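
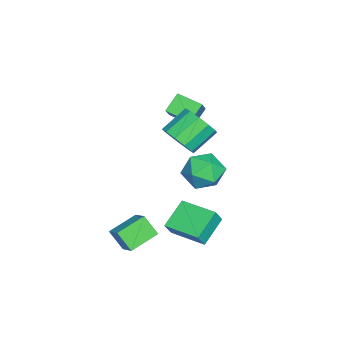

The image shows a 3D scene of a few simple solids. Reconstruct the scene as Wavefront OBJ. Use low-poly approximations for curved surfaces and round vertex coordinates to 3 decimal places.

v 1.824 2.174 0.756
v 2.937 1.794 0.528
v 1.183 0.346 0.672
v 2.296 -0.034 0.444
v 2.023 0.405 1.525
v 2.419 1.535 1.577
v 1.701 0.605 -0.377
v 2.097 1.735 -0.325
v 2.861 0.824 -0.173
v 3.06 0.701 1.003
v 1.06 1.439 0.197
v 1.259 1.316 1.373
v 2.375 -0.489 -4.165
v 0.956 0.109 -3.233
v 3.212 1.391 -4.099
v 1.794 1.99 -3.166
v 2.846 -0.73 -3.294
v 1.428 -0.131 -2.361
v 3.684 1.151 -3.227
v 2.265 1.749 -2.295
v 1.159 -0.406 1.954
v 1.909 -0.384 2.717
v 0.891 0.587 3.689
v 0.141 0.566 2.926
v 2.013 0.129 2.313
v 0.995 1.101 3.285
v 1.791 0.438 1.772
v 0.773 1.41 2.744
v 1.328 0.425 1.301
v 0.31 1.396 2.273
v 0.8 0.094 1.079
v -0.218 1.066 2.051
v 0.409 -0.427 1.191
v -0.609 0.544 2.163
v 0.305 -0.941 1.595
v -0.713 0.031 2.567
v 0.527 -1.25 2.136
v -0.491 -0.278 3.108
v 0.99 -1.236 2.607
v -0.028 -0.265 3.579
v 1.518 -0.906 2.829
v 0.5 0.066 3.801
v 2.83 -2.196 -2.71
v 3.645 -1.571 -2.052
v 3.081 -1.44 -3.738
v 3.896 -0.815 -3.08
v 4.044 -3.265 -3.2
v 4.859 -2.64 -2.542
v 4.295 -2.509 -4.228
v 5.11 -1.884 -3.57
v -2.464 -1.613 1.186
v -3.277 -1.162 2.007
v -2.142 -0.273 0.769
v -2.954 0.178 1.59
v -1.166 -1.538 2.43
v -1.978 -1.087 3.251
v -0.843 -0.198 2.013
v -1.656 0.253 2.834
f 1 12 6
f 1 6 2
f 1 2 8
f 1 8 11
f 1 11 12
f 2 6 10
f 6 12 5
f 12 11 3
f 11 8 7
f 8 2 9
f 4 10 5
f 4 5 3
f 4 3 7
f 4 7 9
f 4 9 10
f 5 10 6
f 3 5 12
f 7 3 11
f 9 7 8
f 10 9 2
f 14 16 13
f 17 14 13
f 13 16 15
f 15 17 13
f 14 20 16
f 18 14 17
f 18 20 14
f 16 20 15
f 19 17 15
f 15 20 19
f 19 18 17
f 20 18 19
f 22 21 25
f 22 25 23
f 23 25 26
f 23 26 24
f 25 21 27
f 25 27 26
f 26 27 28
f 26 28 24
f 27 21 29
f 27 29 28
f 28 29 30
f 28 30 24
f 29 21 31
f 29 31 30
f 30 31 32
f 30 32 24
f 31 21 33
f 31 33 32
f 32 33 34
f 32 34 24
f 33 21 35
f 33 35 34
f 34 35 36
f 34 36 24
f 35 21 37
f 35 37 36
f 36 37 38
f 36 38 24
f 37 21 39
f 37 39 38
f 38 39 40
f 38 40 24
f 39 21 41
f 39 41 40
f 40 41 42
f 40 42 24
f 41 21 22
f 41 22 42
f 42 22 23
f 42 23 24
f 44 46 43
f 47 44 43
f 43 46 45
f 45 47 43
f 44 50 46
f 48 44 47
f 48 50 44
f 46 50 45
f 49 47 45
f 45 50 49
f 49 48 47
f 50 48 49
f 52 54 51
f 55 52 51
f 51 54 53
f 53 55 51
f 52 58 54
f 56 52 55
f 56 58 52
f 54 58 53
f 57 55 53
f 53 58 57
f 57 56 55
f 58 56 57



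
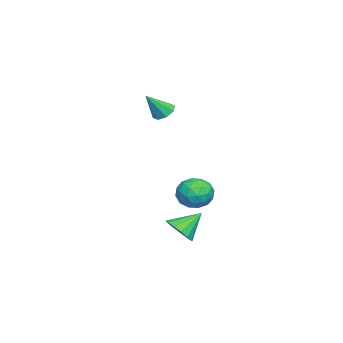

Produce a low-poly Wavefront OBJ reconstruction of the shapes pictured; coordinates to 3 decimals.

v 1.5 2.81 -3.89
v 2.147 3.374 -3.946
v 0.8 3.71 -2.93
v 1.862 3.494 -4.266
v 1.48 3.43 -4.485
v 1.103 3.201 -4.545
v 0.833 2.867 -4.43
v 0.741 2.518 -4.169
v 0.852 2.247 -3.834
v 1.137 2.127 -3.514
v 1.52 2.19 -3.294
v 1.896 2.419 -3.235
v 2.167 2.753 -3.35
v 2.259 3.103 -3.611
v -0.486 3.946 -2.486
v 0.278 3.863 -1.899
v -0.778 2.417 -2.321
v -0.014 2.334 -1.734
v -0.798 2.822 -1.443
v -0.617 3.766 -1.545
v 0.117 2.514 -2.675
v 0.298 3.458 -2.777
v 0.651 2.978 -2.015
v 0.085 3.168 -1.254
v -0.585 3.112 -2.966
v -1.151 3.302 -2.205
v -0.078 4.039 -2.207
v -0.422 2.241 -2.013
v -0.882 2.528 -1.842
v -0.433 2.479 -1.497
v -0.604 3.982 -1.999
v -0.155 3.933 -1.654
v -0.788 3.321 -1.386
v -0.345 2.347 -2.566
v 0.104 2.298 -2.221
v -0.067 3.801 -2.723
v 0.382 3.752 -2.378
v 0.288 2.959 -2.834
v 0.59 3.47 -1.93
v 0.418 2.571 -1.833
v 0.495 2.677 -2.387
v 0.601 3.232 -2.446
v 0.258 3.581 -1.482
v 0.086 2.683 -1.386
v -0.375 2.969 -1.215
v -0.269 3.525 -1.275
v 0.476 3.061 -1.551
v -0.586 3.597 -2.834
v -0.758 2.699 -2.738
v -0.231 2.755 -2.945
v -0.125 3.311 -3.005
v -0.918 3.709 -2.387
v -1.09 2.81 -2.29
v -1.101 3.048 -1.774
v -0.995 3.603 -1.833
v -0.976 3.219 -2.669
v -2.919 0.976 2.084
v -2.417 0.823 1.701
v -2.241 0.264 3.256
v -2.355 1.26 1.93
v -2.623 1.531 2.25
v -3.065 1.477 2.473
v -3.421 1.13 2.468
v -3.483 0.693 2.238
v -3.215 0.422 1.918
v -2.773 0.476 1.695
f 2 1 4
f 2 4 3
f 4 1 5
f 4 5 3
f 5 1 6
f 5 6 3
f 6 1 7
f 6 7 3
f 7 1 8
f 7 8 3
f 8 1 9
f 8 9 3
f 9 1 10
f 9 10 3
f 10 1 11
f 10 11 3
f 11 1 12
f 11 12 3
f 12 1 13
f 12 13 3
f 13 1 14
f 13 14 3
f 14 1 2
f 14 2 3
f 15 52 31
f 52 26 55
f 31 55 20
f 52 55 31
f 15 31 27
f 31 20 32
f 27 32 16
f 31 32 27
f 15 27 36
f 27 16 37
f 36 37 22
f 27 37 36
f 15 36 48
f 36 22 51
f 48 51 25
f 36 51 48
f 15 48 52
f 48 25 56
f 52 56 26
f 48 56 52
f 16 32 43
f 32 20 46
f 43 46 24
f 32 46 43
f 20 55 33
f 55 26 54
f 33 54 19
f 55 54 33
f 26 56 53
f 56 25 49
f 53 49 17
f 56 49 53
f 25 51 50
f 51 22 38
f 50 38 21
f 51 38 50
f 22 37 42
f 37 16 39
f 42 39 23
f 37 39 42
f 18 44 30
f 44 24 45
f 30 45 19
f 44 45 30
f 18 30 28
f 30 19 29
f 28 29 17
f 30 29 28
f 18 28 35
f 28 17 34
f 35 34 21
f 28 34 35
f 18 35 40
f 35 21 41
f 40 41 23
f 35 41 40
f 18 40 44
f 40 23 47
f 44 47 24
f 40 47 44
f 19 45 33
f 45 24 46
f 33 46 20
f 45 46 33
f 17 29 53
f 29 19 54
f 53 54 26
f 29 54 53
f 21 34 50
f 34 17 49
f 50 49 25
f 34 49 50
f 23 41 42
f 41 21 38
f 42 38 22
f 41 38 42
f 24 47 43
f 47 23 39
f 43 39 16
f 47 39 43
f 58 57 60
f 58 60 59
f 60 57 61
f 60 61 59
f 61 57 62
f 61 62 59
f 62 57 63
f 62 63 59
f 63 57 64
f 63 64 59
f 64 57 65
f 64 65 59
f 65 57 66
f 65 66 59
f 66 57 58
f 66 58 59



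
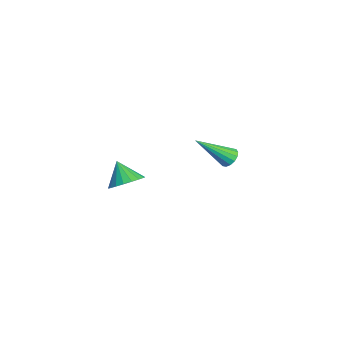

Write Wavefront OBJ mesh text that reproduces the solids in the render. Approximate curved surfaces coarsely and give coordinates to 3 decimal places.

v 2.859 -2.163 -0.378
v 3.35 -2.637 -0.148
v 2.241 -2.417 0.418
v 3.435 -2.367 0.004
v 3.405 -2.057 0.079
v 3.267 -1.768 0.064
v 3.049 -1.557 -0.038
v 2.793 -1.467 -0.208
v 2.55 -1.514 -0.412
v 2.368 -1.69 -0.609
v 2.284 -1.959 -0.76
v 2.314 -2.269 -0.836
v 2.451 -2.558 -0.821
v 2.67 -2.769 -0.718
v 2.926 -2.86 -0.548
v 3.169 -2.812 -0.345
v -2.504 2.911 -3.53
v -2.171 3.162 -3.253
v -2.476 1.489 -2.27
v -2.402 3.237 -3.164
v -2.661 3.224 -3.172
v -2.877 3.128 -3.277
v -2.994 2.973 -3.449
v -2.979 2.802 -3.642
v -2.837 2.66 -3.806
v -2.606 2.586 -3.895
v -2.347 2.598 -3.887
v -2.131 2.695 -3.782
v -2.015 2.849 -3.611
v -2.029 3.02 -3.417
f 2 1 4
f 2 4 3
f 4 1 5
f 4 5 3
f 5 1 6
f 5 6 3
f 6 1 7
f 6 7 3
f 7 1 8
f 7 8 3
f 8 1 9
f 8 9 3
f 9 1 10
f 9 10 3
f 10 1 11
f 10 11 3
f 11 1 12
f 11 12 3
f 12 1 13
f 12 13 3
f 13 1 14
f 13 14 3
f 14 1 15
f 14 15 3
f 15 1 16
f 15 16 3
f 16 1 2
f 16 2 3
f 18 17 20
f 18 20 19
f 20 17 21
f 20 21 19
f 21 17 22
f 21 22 19
f 22 17 23
f 22 23 19
f 23 17 24
f 23 24 19
f 24 17 25
f 24 25 19
f 25 17 26
f 25 26 19
f 26 17 27
f 26 27 19
f 27 17 28
f 27 28 19
f 28 17 29
f 28 29 19
f 29 17 30
f 29 30 19
f 30 17 18
f 30 18 19



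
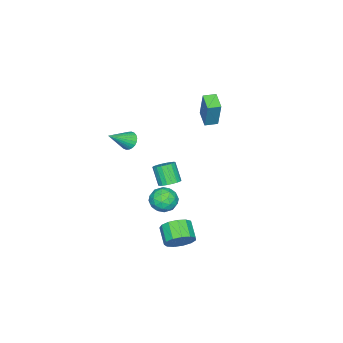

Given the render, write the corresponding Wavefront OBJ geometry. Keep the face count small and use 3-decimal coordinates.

v -0.352 0.095 -1.063
v 0.05 0.502 -0.695
v -0.347 -0.128 0.432
v -0.748 -0.535 0.063
v -0.212 0.654 -0.702
v -0.608 0.024 0.425
v -0.501 0.695 -0.78
v -0.898 0.065 0.346
v -0.761 0.617 -0.915
v -1.157 -0.012 0.211
v -0.94 0.436 -1.079
v -1.336 -0.193 0.047
v -1.002 0.188 -1.24
v -1.398 -0.442 -0.114
v -0.935 -0.079 -1.366
v -1.332 -0.709 -0.24
v -0.753 -0.312 -1.432
v -1.15 -0.942 -0.305
v -0.492 -0.464 -1.425
v -0.888 -1.094 -0.298
v -0.202 -0.505 -1.346
v -0.599 -1.135 -0.22
v 0.057 -0.428 -1.211
v -0.339 -1.057 -0.085
v 0.236 -0.247 -1.047
v -0.16 -0.876 0.079
v 0.298 0.002 -0.886
v -0.098 -0.628 0.24
v 0.232 0.269 -0.76
v -0.165 -0.361 0.366
v 1.689 1.955 -4.083
v 2.042 2.269 -3.27
v 1.263 1.518 -2.643
v 0.911 1.205 -3.457
v 1.637 2.588 -3.391
v 0.858 1.838 -2.764
v 1.248 2.707 -3.731
v 0.47 1.956 -3.104
v 1 2.587 -4.183
v 0.222 1.836 -3.556
v 0.97 2.266 -4.603
v 0.192 1.515 -3.976
v 1.169 1.847 -4.859
v 0.391 1.096 -4.232
v 1.533 1.462 -4.868
v 0.755 0.711 -4.241
v 1.946 1.234 -4.628
v 1.168 0.483 -4.001
v 2.278 1.235 -4.216
v 1.5 0.484 -3.589
v 2.423 1.464 -3.761
v 1.645 0.714 -3.134
v 2.335 1.85 -3.408
v 1.556 1.099 -2.781
v -4.414 0.646 2.845
v -3.976 1.079 4.758
v -3.641 1.395 2.499
v -3.204 1.828 4.413
v -3.856 0.072 2.847
v -3.419 0.505 4.761
v -3.084 0.821 2.502
v -2.646 1.254 4.415
v 0.907 -1.848 2.736
v 1.249 -2.004 2.218
v 2.133 -2.432 3.724
v 1.327 -1.77 2.26
v 1.341 -1.548 2.374
v 1.289 -1.372 2.543
v 1.178 -1.269 2.741
v 1.026 -1.253 2.939
v 0.856 -1.328 3.106
v 0.694 -1.482 3.216
v 0.564 -1.692 3.254
v 0.486 -1.926 3.212
v 0.472 -2.147 3.098
v 0.525 -2.324 2.929
v 0.635 -2.427 2.731
v 0.787 -2.443 2.533
v 0.957 -2.368 2.366
v 1.119 -2.214 2.256
v -1.856 -0.653 -3.361
v -1.295 -0.282 -4.011
v -0.645 -1.098 -2.569
v -0.084 -0.727 -3.219
v -0.599 -0.169 -2.672
v -1.347 0.106 -3.161
v -0.593 -1.486 -3.419
v -1.341 -1.211 -3.908
v -0.514 -0.797 -4.047
v -0.517 0.017 -3.585
v -1.423 -1.397 -2.995
v -1.426 -0.583 -2.533
v -1.682 -0.429 -3.756
v -0.258 -0.951 -2.824
v -0.561 -0.623 -2.503
v -0.231 -0.405 -2.885
v -1.713 -0.201 -3.256
v -1.383 0.017 -3.638
v -0.973 0.084 -2.851
v -0.557 -1.397 -2.942
v -0.227 -1.179 -3.324
v -1.709 -0.975 -3.695
v -1.379 -0.757 -4.077
v -0.967 -1.464 -3.729
v -0.893 -0.513 -4.159
v -0.181 -0.774 -3.693
v -0.48 -1.221 -3.81
v -0.92 -1.059 -4.098
v -0.895 -0.035 -3.887
v -0.183 -0.296 -3.422
v -0.486 0.032 -3.1
v -0.926 0.193 -3.388
v -0.436 -0.337 -3.908
v -1.757 -1.084 -3.158
v -1.045 -1.345 -2.693
v -1.014 -1.573 -3.192
v -1.454 -1.412 -3.48
v -1.759 -0.606 -2.887
v -1.047 -0.867 -2.421
v -1.02 -0.321 -2.482
v -1.46 -0.159 -2.77
v -1.504 -1.043 -2.672
f 2 1 5
f 2 5 3
f 3 5 6
f 3 6 4
f 5 1 7
f 5 7 6
f 6 7 8
f 6 8 4
f 7 1 9
f 7 9 8
f 8 9 10
f 8 10 4
f 9 1 11
f 9 11 10
f 10 11 12
f 10 12 4
f 11 1 13
f 11 13 12
f 12 13 14
f 12 14 4
f 13 1 15
f 13 15 14
f 14 15 16
f 14 16 4
f 15 1 17
f 15 17 16
f 16 17 18
f 16 18 4
f 17 1 19
f 17 19 18
f 18 19 20
f 18 20 4
f 19 1 21
f 19 21 20
f 20 21 22
f 20 22 4
f 21 1 23
f 21 23 22
f 22 23 24
f 22 24 4
f 23 1 25
f 23 25 24
f 24 25 26
f 24 26 4
f 25 1 27
f 25 27 26
f 26 27 28
f 26 28 4
f 27 1 29
f 27 29 28
f 28 29 30
f 28 30 4
f 29 1 2
f 29 2 30
f 30 2 3
f 30 3 4
f 32 31 35
f 32 35 33
f 33 35 36
f 33 36 34
f 35 31 37
f 35 37 36
f 36 37 38
f 36 38 34
f 37 31 39
f 37 39 38
f 38 39 40
f 38 40 34
f 39 31 41
f 39 41 40
f 40 41 42
f 40 42 34
f 41 31 43
f 41 43 42
f 42 43 44
f 42 44 34
f 43 31 45
f 43 45 44
f 44 45 46
f 44 46 34
f 45 31 47
f 45 47 46
f 46 47 48
f 46 48 34
f 47 31 49
f 47 49 48
f 48 49 50
f 48 50 34
f 49 31 51
f 49 51 50
f 50 51 52
f 50 52 34
f 51 31 53
f 51 53 52
f 52 53 54
f 52 54 34
f 53 31 32
f 53 32 54
f 54 32 33
f 54 33 34
f 56 58 55
f 59 56 55
f 55 58 57
f 57 59 55
f 56 62 58
f 60 56 59
f 60 62 56
f 58 62 57
f 61 59 57
f 57 62 61
f 61 60 59
f 62 60 61
f 64 63 66
f 64 66 65
f 66 63 67
f 66 67 65
f 67 63 68
f 67 68 65
f 68 63 69
f 68 69 65
f 69 63 70
f 69 70 65
f 70 63 71
f 70 71 65
f 71 63 72
f 71 72 65
f 72 63 73
f 72 73 65
f 73 63 74
f 73 74 65
f 74 63 75
f 74 75 65
f 75 63 76
f 75 76 65
f 76 63 77
f 76 77 65
f 77 63 78
f 77 78 65
f 78 63 79
f 78 79 65
f 79 63 80
f 79 80 65
f 80 63 64
f 80 64 65
f 81 118 97
f 118 92 121
f 97 121 86
f 118 121 97
f 81 97 93
f 97 86 98
f 93 98 82
f 97 98 93
f 81 93 102
f 93 82 103
f 102 103 88
f 93 103 102
f 81 102 114
f 102 88 117
f 114 117 91
f 102 117 114
f 81 114 118
f 114 91 122
f 118 122 92
f 114 122 118
f 82 98 109
f 98 86 112
f 109 112 90
f 98 112 109
f 86 121 99
f 121 92 120
f 99 120 85
f 121 120 99
f 92 122 119
f 122 91 115
f 119 115 83
f 122 115 119
f 91 117 116
f 117 88 104
f 116 104 87
f 117 104 116
f 88 103 108
f 103 82 105
f 108 105 89
f 103 105 108
f 84 110 96
f 110 90 111
f 96 111 85
f 110 111 96
f 84 96 94
f 96 85 95
f 94 95 83
f 96 95 94
f 84 94 101
f 94 83 100
f 101 100 87
f 94 100 101
f 84 101 106
f 101 87 107
f 106 107 89
f 101 107 106
f 84 106 110
f 106 89 113
f 110 113 90
f 106 113 110
f 85 111 99
f 111 90 112
f 99 112 86
f 111 112 99
f 83 95 119
f 95 85 120
f 119 120 92
f 95 120 119
f 87 100 116
f 100 83 115
f 116 115 91
f 100 115 116
f 89 107 108
f 107 87 104
f 108 104 88
f 107 104 108
f 90 113 109
f 113 89 105
f 109 105 82
f 113 105 109



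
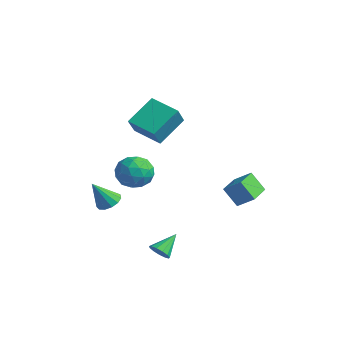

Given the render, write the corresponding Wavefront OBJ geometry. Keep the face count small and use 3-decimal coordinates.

v 3.889 -3.908 -2.808
v 4.14 -4.257 -2.281
v 3.691 -2.672 -1.892
v 4.438 -4.086 -2.449
v 4.562 -3.857 -2.731
v 4.472 -3.645 -3.037
v 4.197 -3.516 -3.27
v 3.824 -3.511 -3.356
v 3.471 -3.633 -3.269
v 3.251 -3.841 -3.035
v 3.233 -4.071 -2.728
v 3.424 -4.249 -2.447
v 3.761 -4.318 -2.281
v 1.784 1.845 -0.559
v 2.646 2.392 0.18
v 0.893 3.269 -0.574
v 1.755 3.816 0.165
v 2.505 2.284 -1.725
v 3.367 2.831 -0.986
v 1.614 3.708 -1.74
v 2.476 4.255 -1.001
v -3.275 -0.675 2.789
v -3.446 1.063 4.112
v -1.523 -0.111 2.277
v -1.695 1.626 3.6
v -2.665 -1.506 3.96
v -2.837 0.231 5.283
v -0.914 -0.943 3.448
v -1.085 0.795 4.771
v -3.478 0.66 -0.488
v -2.59 -0.151 -0.23
v -4.61 -0.809 -1.21
v -3.722 -1.62 -0.952
v -4.342 -1.076 -0.039
v -3.642 -0.168 0.407
v -3.558 -0.792 -1.847
v -2.858 0.116 -1.401
v -2.639 -1.048 -1.07
v -3.124 -1.224 0.047
v -4.076 0.264 -1.487
v -4.561 0.088 -0.37
v -2.934 0.384 -0.296
v -4.266 -1.344 -1.144
v -4.63 -1.024 -0.608
v -4.108 -1.501 -0.456
v -3.553 0.374 0.079
v -3.031 -0.103 0.23
v -4.061 -0.647 0.342
v -4.169 -0.857 -1.67
v -3.647 -1.334 -1.519
v -3.092 0.541 -0.984
v -2.57 0.064 -0.832
v -3.139 -0.313 -1.782
v -2.441 -0.621 -0.638
v -3.107 -1.484 -1.062
v -3.011 -0.997 -1.588
v -2.599 -0.464 -1.326
v -2.726 -0.724 0.019
v -3.392 -1.588 -0.406
v -3.756 -1.268 0.131
v -3.345 -0.734 0.393
v -2.755 -1.251 -0.475
v -3.808 0.628 -1.034
v -4.474 -0.236 -1.459
v -3.855 -0.226 -1.833
v -3.444 0.308 -1.571
v -4.093 0.524 -0.378
v -4.759 -0.339 -0.802
v -4.601 -0.496 -0.114
v -4.189 0.037 0.148
v -4.445 0.291 -0.965
v -2.654 -2.854 -2.019
v -1.873 -2.751 -1.832
v -2.906 -3.806 -0.441
v -2.096 -2.395 -1.654
v -2.497 -2.185 -1.591
v -2.947 -2.188 -1.664
v -3.305 -2.402 -1.85
v -3.456 -2.76 -2.09
v -3.352 -3.148 -2.307
v -3.027 -3.443 -2.433
v -2.584 -3.551 -2.427
v -2.163 -3.438 -2.292
v -1.898 -3.139 -2.07
f 2 1 4
f 2 4 3
f 4 1 5
f 4 5 3
f 5 1 6
f 5 6 3
f 6 1 7
f 6 7 3
f 7 1 8
f 7 8 3
f 8 1 9
f 8 9 3
f 9 1 10
f 9 10 3
f 10 1 11
f 10 11 3
f 11 1 12
f 11 12 3
f 12 1 13
f 12 13 3
f 13 1 2
f 13 2 3
f 15 17 14
f 18 15 14
f 14 17 16
f 16 18 14
f 15 21 17
f 19 15 18
f 19 21 15
f 17 21 16
f 20 18 16
f 16 21 20
f 20 19 18
f 21 19 20
f 23 25 22
f 26 23 22
f 22 25 24
f 24 26 22
f 23 29 25
f 27 23 26
f 27 29 23
f 25 29 24
f 28 26 24
f 24 29 28
f 28 27 26
f 29 27 28
f 30 67 46
f 67 41 70
f 46 70 35
f 67 70 46
f 30 46 42
f 46 35 47
f 42 47 31
f 46 47 42
f 30 42 51
f 42 31 52
f 51 52 37
f 42 52 51
f 30 51 63
f 51 37 66
f 63 66 40
f 51 66 63
f 30 63 67
f 63 40 71
f 67 71 41
f 63 71 67
f 31 47 58
f 47 35 61
f 58 61 39
f 47 61 58
f 35 70 48
f 70 41 69
f 48 69 34
f 70 69 48
f 41 71 68
f 71 40 64
f 68 64 32
f 71 64 68
f 40 66 65
f 66 37 53
f 65 53 36
f 66 53 65
f 37 52 57
f 52 31 54
f 57 54 38
f 52 54 57
f 33 59 45
f 59 39 60
f 45 60 34
f 59 60 45
f 33 45 43
f 45 34 44
f 43 44 32
f 45 44 43
f 33 43 50
f 43 32 49
f 50 49 36
f 43 49 50
f 33 50 55
f 50 36 56
f 55 56 38
f 50 56 55
f 33 55 59
f 55 38 62
f 59 62 39
f 55 62 59
f 34 60 48
f 60 39 61
f 48 61 35
f 60 61 48
f 32 44 68
f 44 34 69
f 68 69 41
f 44 69 68
f 36 49 65
f 49 32 64
f 65 64 40
f 49 64 65
f 38 56 57
f 56 36 53
f 57 53 37
f 56 53 57
f 39 62 58
f 62 38 54
f 58 54 31
f 62 54 58
f 73 72 75
f 73 75 74
f 75 72 76
f 75 76 74
f 76 72 77
f 76 77 74
f 77 72 78
f 77 78 74
f 78 72 79
f 78 79 74
f 79 72 80
f 79 80 74
f 80 72 81
f 80 81 74
f 81 72 82
f 81 82 74
f 82 72 83
f 82 83 74
f 83 72 84
f 83 84 74
f 84 72 73
f 84 73 74



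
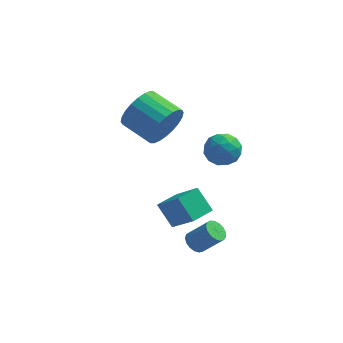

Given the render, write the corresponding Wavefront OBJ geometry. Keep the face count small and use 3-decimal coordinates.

v 0.549 -0.33 -2.29
v 1.54 -1.056 -1.114
v 1.211 0.574 -2.289
v 2.201 -0.152 -1.113
v 1.259 -0.848 -3.207
v 2.249 -1.574 -2.031
v 1.92 0.056 -3.206
v 2.911 -0.67 -2.03
v 0.46 2.615 0.404
v 0.932 2.881 1.338
v -0.408 3.672 1.79
v -0.88 3.405 0.856
v 1.042 3.207 1.095
v -0.298 3.998 1.546
v 1.064 3.443 0.746
v -0.276 4.233 1.198
v 0.993 3.552 0.345
v -0.347 4.343 0.797
v 0.842 3.519 -0.047
v -0.498 4.309 0.405
v 0.632 3.348 -0.37
v -0.708 4.139 0.082
v 0.396 3.066 -0.575
v -0.944 3.856 -0.123
v 0.17 2.715 -0.631
v -1.17 3.505 -0.18
v -0.012 2.348 -0.53
v -1.352 3.139 -0.078
v -0.122 2.022 -0.286
v -1.462 2.813 0.165
v -0.144 1.787 0.062
v -1.484 2.577 0.514
v -0.073 1.677 0.463
v -1.413 2.468 0.915
v 0.078 1.711 0.855
v -1.262 2.501 1.307
v 0.288 1.881 1.178
v -1.052 2.672 1.63
v 0.524 2.164 1.383
v -0.816 2.954 1.835
v 0.75 2.515 1.44
v -0.59 3.305 1.891
v 2.389 -2.019 -3.002
v 2.744 -1.751 -3.309
v 3.606 -1.813 -2.364
v 3.251 -2.081 -2.058
v 2.618 -1.564 -3.182
v 3.48 -1.626 -2.237
v 2.44 -1.482 -3.014
v 3.302 -1.543 -2.069
v 2.25 -1.522 -2.843
v 3.112 -1.584 -1.899
v 2.092 -1.677 -2.709
v 2.954 -1.738 -1.764
v 2.002 -1.91 -2.642
v 2.864 -1.971 -1.698
v 2.001 -2.168 -2.658
v 2.862 -2.229 -1.713
v 2.089 -2.392 -2.752
v 2.95 -2.453 -1.808
v 2.245 -2.53 -2.904
v 3.107 -2.592 -1.959
v 2.435 -2.552 -3.078
v 3.296 -2.613 -2.134
v 2.614 -2.452 -3.235
v 3.475 -2.513 -2.291
v 2.742 -2.252 -3.339
v 3.603 -2.314 -2.394
v 2.789 -1.999 -3.365
v 3.65 -2.061 -2.421
v 2.805 2.419 0.021
v 3.506 2.115 0.422
v 2.474 1.125 -0.382
v 3.175 0.821 0.019
v 2.516 1.133 0.48
v 2.721 1.933 0.728
v 3.259 1.307 -0.688
v 3.464 2.107 -0.44
v 3.786 1.428 -0.017
v 3.327 1.321 0.705
v 2.653 1.919 -0.665
v 2.194 1.812 0.057
v 3.184 2.381 0.257
v 2.796 0.859 -0.217
v 2.409 1.043 0.054
v 2.82 0.864 0.289
v 2.723 2.274 0.437
v 3.135 2.095 0.672
v 2.553 1.518 0.707
v 2.845 1.145 -0.632
v 3.257 0.966 -0.397
v 3.16 2.376 -0.249
v 3.571 2.197 -0.014
v 3.427 1.722 -0.667
v 3.761 1.798 0.234
v 3.567 1.038 -0.002
v 3.616 1.323 -0.418
v 3.736 1.793 -0.272
v 3.491 1.735 0.659
v 3.297 0.975 0.422
v 2.91 1.158 0.693
v 3.03 1.628 0.839
v 3.656 1.331 0.401
v 2.683 2.265 -0.382
v 2.489 1.505 -0.619
v 2.95 1.612 -0.799
v 3.07 2.082 -0.653
v 2.413 2.202 0.042
v 2.219 1.442 -0.194
v 2.244 1.447 0.312
v 2.364 1.917 0.458
v 2.324 1.909 -0.361
f 2 4 1
f 5 2 1
f 1 4 3
f 3 5 1
f 2 8 4
f 6 2 5
f 6 8 2
f 4 8 3
f 7 5 3
f 3 8 7
f 7 6 5
f 8 6 7
f 10 9 13
f 10 13 11
f 11 13 14
f 11 14 12
f 13 9 15
f 13 15 14
f 14 15 16
f 14 16 12
f 15 9 17
f 15 17 16
f 16 17 18
f 16 18 12
f 17 9 19
f 17 19 18
f 18 19 20
f 18 20 12
f 19 9 21
f 19 21 20
f 20 21 22
f 20 22 12
f 21 9 23
f 21 23 22
f 22 23 24
f 22 24 12
f 23 9 25
f 23 25 24
f 24 25 26
f 24 26 12
f 25 9 27
f 25 27 26
f 26 27 28
f 26 28 12
f 27 9 29
f 27 29 28
f 28 29 30
f 28 30 12
f 29 9 31
f 29 31 30
f 30 31 32
f 30 32 12
f 31 9 33
f 31 33 32
f 32 33 34
f 32 34 12
f 33 9 35
f 33 35 34
f 34 35 36
f 34 36 12
f 35 9 37
f 35 37 36
f 36 37 38
f 36 38 12
f 37 9 39
f 37 39 38
f 38 39 40
f 38 40 12
f 39 9 41
f 39 41 40
f 40 41 42
f 40 42 12
f 41 9 10
f 41 10 42
f 42 10 11
f 42 11 12
f 44 43 47
f 44 47 45
f 45 47 48
f 45 48 46
f 47 43 49
f 47 49 48
f 48 49 50
f 48 50 46
f 49 43 51
f 49 51 50
f 50 51 52
f 50 52 46
f 51 43 53
f 51 53 52
f 52 53 54
f 52 54 46
f 53 43 55
f 53 55 54
f 54 55 56
f 54 56 46
f 55 43 57
f 55 57 56
f 56 57 58
f 56 58 46
f 57 43 59
f 57 59 58
f 58 59 60
f 58 60 46
f 59 43 61
f 59 61 60
f 60 61 62
f 60 62 46
f 61 43 63
f 61 63 62
f 62 63 64
f 62 64 46
f 63 43 65
f 63 65 64
f 64 65 66
f 64 66 46
f 65 43 67
f 65 67 66
f 66 67 68
f 66 68 46
f 67 43 69
f 67 69 68
f 68 69 70
f 68 70 46
f 69 43 44
f 69 44 70
f 70 44 45
f 70 45 46
f 71 108 87
f 108 82 111
f 87 111 76
f 108 111 87
f 71 87 83
f 87 76 88
f 83 88 72
f 87 88 83
f 71 83 92
f 83 72 93
f 92 93 78
f 83 93 92
f 71 92 104
f 92 78 107
f 104 107 81
f 92 107 104
f 71 104 108
f 104 81 112
f 108 112 82
f 104 112 108
f 72 88 99
f 88 76 102
f 99 102 80
f 88 102 99
f 76 111 89
f 111 82 110
f 89 110 75
f 111 110 89
f 82 112 109
f 112 81 105
f 109 105 73
f 112 105 109
f 81 107 106
f 107 78 94
f 106 94 77
f 107 94 106
f 78 93 98
f 93 72 95
f 98 95 79
f 93 95 98
f 74 100 86
f 100 80 101
f 86 101 75
f 100 101 86
f 74 86 84
f 86 75 85
f 84 85 73
f 86 85 84
f 74 84 91
f 84 73 90
f 91 90 77
f 84 90 91
f 74 91 96
f 91 77 97
f 96 97 79
f 91 97 96
f 74 96 100
f 96 79 103
f 100 103 80
f 96 103 100
f 75 101 89
f 101 80 102
f 89 102 76
f 101 102 89
f 73 85 109
f 85 75 110
f 109 110 82
f 85 110 109
f 77 90 106
f 90 73 105
f 106 105 81
f 90 105 106
f 79 97 98
f 97 77 94
f 98 94 78
f 97 94 98
f 80 103 99
f 103 79 95
f 99 95 72
f 103 95 99



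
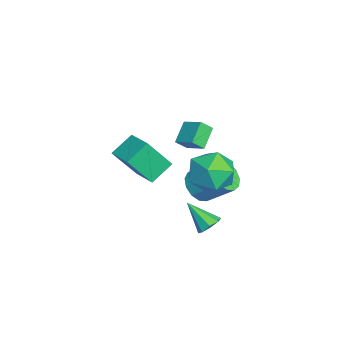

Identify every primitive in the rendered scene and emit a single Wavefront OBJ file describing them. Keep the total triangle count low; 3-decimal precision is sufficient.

v -2 -2.631 -0.842
v -2.68 -1.744 -0.12
v -2.236 -1.547 -2.397
v -2.916 -0.661 -1.675
v -0.784 -1.939 -0.545
v -1.464 -1.053 0.177
v -1.02 -0.856 -2.1
v -1.7 0.031 -1.378
v 1.917 1.566 -2.727
v 2.448 1.59 -2.406
v 1.323 0.614 -1.673
v 2.141 1.927 -2.275
v 1.703 2.053 -2.408
v 1.391 1.894 -2.728
v 1.387 1.543 -3.047
v 1.694 1.206 -3.179
v 2.131 1.08 -3.046
v 2.444 1.239 -2.726
v -4.888 1.161 -1.222
v -4.691 0.613 -0.674
v -4.152 1.904 -0.744
v -3.954 1.356 -0.196
v -3.986 0.744 -1.964
v -3.788 0.196 -1.416
v -3.249 1.487 -1.486
v -3.052 0.939 -0.938
v 1.645 2.561 0.575
v 2.164 1.82 -0.212
v 0.036 1.48 0.532
v 0.555 0.739 -0.255
v 0.945 0.778 0.878
v 1.939 1.447 0.904
v 0.261 1.853 -0.584
v 1.255 2.522 -0.558
v 1.308 1.383 -0.928
v 1.731 0.719 -0.025
v 0.469 2.581 0.345
v 0.892 1.917 1.248
v -1.88 1.204 -3.022
v -1.067 1.209 -3.385
v -0.588 2.4 -2.302
v -1.4 2.396 -1.938
v -1.337 1.547 -3.638
v -0.858 2.738 -2.555
v -1.779 1.777 -3.696
v -1.3 2.968 -2.612
v -2.253 1.825 -3.539
v -1.774 3.016 -2.455
v -2.608 1.676 -3.218
v -2.129 2.867 -2.134
v -2.732 1.377 -2.835
v -2.253 2.568 -1.751
v -2.586 1.024 -2.511
v -2.106 2.215 -1.427
v -2.215 0.727 -2.349
v -1.735 1.919 -1.266
v -1.737 0.583 -2.401
v -1.258 1.774 -1.318
v -1.305 0.635 -2.65
v -0.826 1.826 -1.567
v -1.055 0.869 -3.017
v -0.576 2.06 -1.933
f 2 4 1
f 5 2 1
f 1 4 3
f 3 5 1
f 2 8 4
f 6 2 5
f 6 8 2
f 4 8 3
f 7 5 3
f 3 8 7
f 7 6 5
f 8 6 7
f 10 9 12
f 10 12 11
f 12 9 13
f 12 13 11
f 13 9 14
f 13 14 11
f 14 9 15
f 14 15 11
f 15 9 16
f 15 16 11
f 16 9 17
f 16 17 11
f 17 9 18
f 17 18 11
f 18 9 10
f 18 10 11
f 20 22 19
f 23 20 19
f 19 22 21
f 21 23 19
f 20 26 22
f 24 20 23
f 24 26 20
f 22 26 21
f 25 23 21
f 21 26 25
f 25 24 23
f 26 24 25
f 27 38 32
f 27 32 28
f 27 28 34
f 27 34 37
f 27 37 38
f 28 32 36
f 32 38 31
f 38 37 29
f 37 34 33
f 34 28 35
f 30 36 31
f 30 31 29
f 30 29 33
f 30 33 35
f 30 35 36
f 31 36 32
f 29 31 38
f 33 29 37
f 35 33 34
f 36 35 28
f 40 39 43
f 40 43 41
f 41 43 44
f 41 44 42
f 43 39 45
f 43 45 44
f 44 45 46
f 44 46 42
f 45 39 47
f 45 47 46
f 46 47 48
f 46 48 42
f 47 39 49
f 47 49 48
f 48 49 50
f 48 50 42
f 49 39 51
f 49 51 50
f 50 51 52
f 50 52 42
f 51 39 53
f 51 53 52
f 52 53 54
f 52 54 42
f 53 39 55
f 53 55 54
f 54 55 56
f 54 56 42
f 55 39 57
f 55 57 56
f 56 57 58
f 56 58 42
f 57 39 59
f 57 59 58
f 58 59 60
f 58 60 42
f 59 39 61
f 59 61 60
f 60 61 62
f 60 62 42
f 61 39 40
f 61 40 62
f 62 40 41
f 62 41 42



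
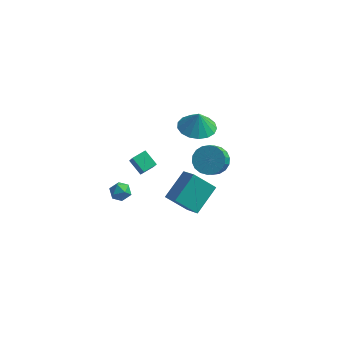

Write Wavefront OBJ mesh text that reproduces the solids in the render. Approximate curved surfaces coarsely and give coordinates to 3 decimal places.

v 1.246 -1.917 -3.152
v 1.932 -0.364 -2.151
v 0.42 -0.956 -4.078
v 1.105 0.597 -3.077
v 2.495 -1.817 -4.163
v 3.18 -0.264 -3.162
v 1.668 -0.856 -5.089
v 2.354 0.697 -4.088
v -1.397 0.564 -4.004
v -1.117 0.229 -3.334
v -2.192 1.085 -3.412
v -1.912 0.75 -2.741
v -0.828 1.29 -3.879
v -0.548 0.955 -3.208
v -1.623 1.811 -3.286
v -1.343 1.476 -2.616
v 3.652 -3.255 2.662
v 4.411 -3.64 2.37
v 4.327 -4.41 3.165
v 3.568 -4.025 3.458
v 4.543 -3.375 2.64
v 4.46 -4.145 3.435
v 4.499 -3.087 2.914
v 4.416 -3.857 3.71
v 4.287 -2.832 3.139
v 4.204 -3.602 3.934
v 3.949 -2.661 3.269
v 3.866 -3.43 4.064
v 3.553 -2.607 3.279
v 3.469 -3.377 4.074
v 3.175 -2.682 3.167
v 3.092 -3.452 3.962
v 2.893 -2.87 2.955
v 2.809 -3.64 3.75
v 2.76 -3.135 2.685
v 2.677 -3.905 3.48
v 2.804 -3.423 2.41
v 2.721 -4.193 3.206
v 3.016 -3.678 2.186
v 2.933 -4.448 2.981
v 3.354 -3.85 2.056
v 3.271 -4.619 2.851
v 3.751 -3.903 2.046
v 3.667 -4.673 2.841
v 4.128 -3.828 2.158
v 4.045 -4.598 2.953
v -1.171 -2.966 -1.532
v -0.802 -3.507 -1.434
v -2.038 -3.493 -1.186
v -1.669 -4.034 -1.088
v -1.585 -3.502 -0.702
v -1.05 -3.176 -0.916
v -1.79 -3.824 -1.704
v -1.255 -3.498 -1.918
v -1.185 -4.037 -1.54
v -1.058 -3.839 -0.921
v -1.782 -3.161 -1.699
v -1.655 -2.963 -1.08
v 2.022 -0.133 2.102
v 3.066 -0.44 2.028
v 2.118 -0.087 3.258
v 3.087 0.081 2.006
v 2.864 0.553 2.006
v 2.448 0.868 2.028
v 1.935 0.953 2.067
v 1.442 0.79 2.114
v 1.082 0.415 2.158
v 0.937 -0.085 2.19
v 1.041 -0.596 2.202
v 1.369 -1.001 2.191
v 1.848 -1.207 2.159
v 2.366 -1.167 2.115
v 2.805 -0.89 2.068
f 2 4 1
f 5 2 1
f 1 4 3
f 3 5 1
f 2 8 4
f 6 2 5
f 6 8 2
f 4 8 3
f 7 5 3
f 3 8 7
f 7 6 5
f 8 6 7
f 10 12 9
f 13 10 9
f 9 12 11
f 11 13 9
f 10 16 12
f 14 10 13
f 14 16 10
f 12 16 11
f 15 13 11
f 11 16 15
f 15 14 13
f 16 14 15
f 18 17 21
f 18 21 19
f 19 21 22
f 19 22 20
f 21 17 23
f 21 23 22
f 22 23 24
f 22 24 20
f 23 17 25
f 23 25 24
f 24 25 26
f 24 26 20
f 25 17 27
f 25 27 26
f 26 27 28
f 26 28 20
f 27 17 29
f 27 29 28
f 28 29 30
f 28 30 20
f 29 17 31
f 29 31 30
f 30 31 32
f 30 32 20
f 31 17 33
f 31 33 32
f 32 33 34
f 32 34 20
f 33 17 35
f 33 35 34
f 34 35 36
f 34 36 20
f 35 17 37
f 35 37 36
f 36 37 38
f 36 38 20
f 37 17 39
f 37 39 38
f 38 39 40
f 38 40 20
f 39 17 41
f 39 41 40
f 40 41 42
f 40 42 20
f 41 17 43
f 41 43 42
f 42 43 44
f 42 44 20
f 43 17 45
f 43 45 44
f 44 45 46
f 44 46 20
f 45 17 18
f 45 18 46
f 46 18 19
f 46 19 20
f 47 58 52
f 47 52 48
f 47 48 54
f 47 54 57
f 47 57 58
f 48 52 56
f 52 58 51
f 58 57 49
f 57 54 53
f 54 48 55
f 50 56 51
f 50 51 49
f 50 49 53
f 50 53 55
f 50 55 56
f 51 56 52
f 49 51 58
f 53 49 57
f 55 53 54
f 56 55 48
f 60 59 62
f 60 62 61
f 62 59 63
f 62 63 61
f 63 59 64
f 63 64 61
f 64 59 65
f 64 65 61
f 65 59 66
f 65 66 61
f 66 59 67
f 66 67 61
f 67 59 68
f 67 68 61
f 68 59 69
f 68 69 61
f 69 59 70
f 69 70 61
f 70 59 71
f 70 71 61
f 71 59 72
f 71 72 61
f 72 59 73
f 72 73 61
f 73 59 60
f 73 60 61



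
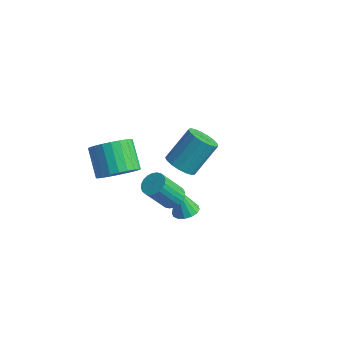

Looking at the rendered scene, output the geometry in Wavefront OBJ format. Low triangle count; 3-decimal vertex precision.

v 2.903 -1.905 0.448
v 3.447 -1.828 0.635
v 2.457 -1.975 1.772
v 3.333 -1.551 0.611
v 3.104 -1.369 0.544
v 2.821 -1.331 0.45
v 2.56 -1.446 0.356
v 2.392 -1.685 0.287
v 2.36 -1.982 0.26
v 2.474 -2.259 0.284
v 2.703 -2.441 0.351
v 2.986 -2.479 0.445
v 3.247 -2.363 0.539
v 3.415 -2.125 0.608
v -0.322 1.354 -1.192
v 0.156 1.751 -1.646
v 0.44 2.923 -0.323
v -0.038 2.526 0.132
v -0.173 1.904 -1.71
v 0.111 3.075 -0.387
v -0.537 1.93 -1.655
v -0.253 3.102 -0.332
v -0.851 1.825 -1.495
v -0.567 2.996 -0.171
v -1.044 1.611 -1.264
v -0.76 2.783 0.059
v -1.072 1.339 -1.017
v -0.788 2.511 0.306
v -0.928 1.07 -0.81
v -0.644 2.242 0.513
v -0.645 0.867 -0.691
v -0.361 2.038 0.633
v -0.288 0.775 -0.686
v -0.004 1.946 0.637
v 0.061 0.815 -0.797
v 0.345 1.987 0.527
v 0.322 0.98 -0.998
v 0.606 2.151 0.325
v 0.436 1.23 -1.244
v 0.72 2.401 0.079
v 0.376 1.508 -1.478
v 0.66 2.68 -0.154
v 2.719 -2.472 1.734
v 3.27 -2.517 1.873
v 2.892 -3.272 3.125
v 2.341 -3.228 2.986
v 3.215 -2.325 1.972
v 2.838 -3.08 3.224
v 3.085 -2.156 2.035
v 2.708 -2.911 3.287
v 2.899 -2.035 2.052
v 2.522 -2.79 3.304
v 2.686 -1.981 2.021
v 2.308 -2.736 3.273
v 2.477 -2.001 1.945
v 2.1 -2.756 3.197
v 2.306 -2.094 1.838
v 1.928 -2.849 3.09
v 2.197 -2.244 1.715
v 1.82 -2.999 2.967
v 2.168 -2.428 1.595
v 1.79 -3.183 2.847
v 2.222 -2.62 1.496
v 1.845 -3.375 2.748
v 2.352 -2.789 1.433
v 1.975 -3.544 2.685
v 2.538 -2.91 1.416
v 2.161 -3.665 2.668
v 2.752 -2.964 1.447
v 2.374 -3.719 2.699
v 2.96 -2.944 1.523
v 2.583 -3.699 2.775
v 3.132 -2.851 1.63
v 2.754 -3.606 2.882
v 3.24 -2.701 1.753
v 2.863 -3.456 3.005
v 0.221 -3.008 1.995
v 0.828 -3.1 2.694
v -0.154 -2.524 3.623
v -0.761 -2.432 2.925
v 0.909 -2.768 2.573
v -0.073 -2.192 3.503
v 0.885 -2.472 2.365
v -0.097 -1.896 3.294
v 0.76 -2.258 2.1
v -0.222 -1.681 3.029
v 0.553 -2.157 1.819
v -0.429 -1.581 2.749
v 0.296 -2.187 1.565
v -0.687 -1.611 2.495
v 0.027 -2.341 1.377
v -0.955 -1.765 2.306
v -0.212 -2.597 1.282
v -1.195 -2.021 2.212
v -0.386 -2.916 1.297
v -1.368 -2.34 2.226
v -0.467 -3.248 1.417
v -1.449 -2.672 2.347
v -0.443 -3.544 1.626
v -1.425 -2.968 2.555
v -0.318 -3.759 1.891
v -1.3 -3.182 2.82
v -0.111 -3.859 2.171
v -1.093 -3.283 3.101
v 0.147 -3.829 2.425
v -0.836 -3.253 3.355
v 0.415 -3.675 2.614
v -0.567 -3.099 3.543
v 0.655 -3.419 2.708
v -0.328 -2.843 3.638
f 2 1 4
f 2 4 3
f 4 1 5
f 4 5 3
f 5 1 6
f 5 6 3
f 6 1 7
f 6 7 3
f 7 1 8
f 7 8 3
f 8 1 9
f 8 9 3
f 9 1 10
f 9 10 3
f 10 1 11
f 10 11 3
f 11 1 12
f 11 12 3
f 12 1 13
f 12 13 3
f 13 1 14
f 13 14 3
f 14 1 2
f 14 2 3
f 16 15 19
f 16 19 17
f 17 19 20
f 17 20 18
f 19 15 21
f 19 21 20
f 20 21 22
f 20 22 18
f 21 15 23
f 21 23 22
f 22 23 24
f 22 24 18
f 23 15 25
f 23 25 24
f 24 25 26
f 24 26 18
f 25 15 27
f 25 27 26
f 26 27 28
f 26 28 18
f 27 15 29
f 27 29 28
f 28 29 30
f 28 30 18
f 29 15 31
f 29 31 30
f 30 31 32
f 30 32 18
f 31 15 33
f 31 33 32
f 32 33 34
f 32 34 18
f 33 15 35
f 33 35 34
f 34 35 36
f 34 36 18
f 35 15 37
f 35 37 36
f 36 37 38
f 36 38 18
f 37 15 39
f 37 39 38
f 38 39 40
f 38 40 18
f 39 15 41
f 39 41 40
f 40 41 42
f 40 42 18
f 41 15 16
f 41 16 42
f 42 16 17
f 42 17 18
f 44 43 47
f 44 47 45
f 45 47 48
f 45 48 46
f 47 43 49
f 47 49 48
f 48 49 50
f 48 50 46
f 49 43 51
f 49 51 50
f 50 51 52
f 50 52 46
f 51 43 53
f 51 53 52
f 52 53 54
f 52 54 46
f 53 43 55
f 53 55 54
f 54 55 56
f 54 56 46
f 55 43 57
f 55 57 56
f 56 57 58
f 56 58 46
f 57 43 59
f 57 59 58
f 58 59 60
f 58 60 46
f 59 43 61
f 59 61 60
f 60 61 62
f 60 62 46
f 61 43 63
f 61 63 62
f 62 63 64
f 62 64 46
f 63 43 65
f 63 65 64
f 64 65 66
f 64 66 46
f 65 43 67
f 65 67 66
f 66 67 68
f 66 68 46
f 67 43 69
f 67 69 68
f 68 69 70
f 68 70 46
f 69 43 71
f 69 71 70
f 70 71 72
f 70 72 46
f 71 43 73
f 71 73 72
f 72 73 74
f 72 74 46
f 73 43 75
f 73 75 74
f 74 75 76
f 74 76 46
f 75 43 44
f 75 44 76
f 76 44 45
f 76 45 46
f 78 77 81
f 78 81 79
f 79 81 82
f 79 82 80
f 81 77 83
f 81 83 82
f 82 83 84
f 82 84 80
f 83 77 85
f 83 85 84
f 84 85 86
f 84 86 80
f 85 77 87
f 85 87 86
f 86 87 88
f 86 88 80
f 87 77 89
f 87 89 88
f 88 89 90
f 88 90 80
f 89 77 91
f 89 91 90
f 90 91 92
f 90 92 80
f 91 77 93
f 91 93 92
f 92 93 94
f 92 94 80
f 93 77 95
f 93 95 94
f 94 95 96
f 94 96 80
f 95 77 97
f 95 97 96
f 96 97 98
f 96 98 80
f 97 77 99
f 97 99 98
f 98 99 100
f 98 100 80
f 99 77 101
f 99 101 100
f 100 101 102
f 100 102 80
f 101 77 103
f 101 103 102
f 102 103 104
f 102 104 80
f 103 77 105
f 103 105 104
f 104 105 106
f 104 106 80
f 105 77 107
f 105 107 106
f 106 107 108
f 106 108 80
f 107 77 109
f 107 109 108
f 108 109 110
f 108 110 80
f 109 77 78
f 109 78 110
f 110 78 79
f 110 79 80



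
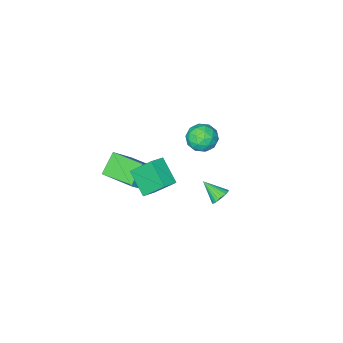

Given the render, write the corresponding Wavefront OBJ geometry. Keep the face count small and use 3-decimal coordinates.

v 2.747 3.44 3.856
v 2.628 2.129 4.8
v 3.565 3.577 4.15
v 3.446 2.265 5.093
v 3.374 2.455 2.567
v 3.255 1.143 3.51
v 4.192 2.591 2.86
v 4.073 1.28 3.804
v -2.978 -0.642 1.067
v -2.052 -0.625 1.307
v -2.728 -1.895 0.193
v -1.802 -1.878 0.433
v -2.462 -2.102 1.088
v -2.617 -1.327 1.629
v -2.163 -1.193 -0.129
v -2.318 -0.418 0.412
v -1.549 -0.965 0.568
v -1.733 -1.527 1.321
v -3.047 -0.993 0.179
v -3.231 -1.555 0.932
v -2.537 -0.524 1.264
v -2.243 -1.996 0.236
v -2.631 -2.128 0.621
v -2.086 -2.118 0.763
v -2.869 -0.937 1.453
v -2.325 -0.926 1.594
v -2.566 -1.794 1.465
v -2.455 -1.594 -0.094
v -1.911 -1.583 0.047
v -2.694 -0.402 0.737
v -2.149 -0.392 0.879
v -2.214 -0.726 0.035
v -1.697 -0.713 0.971
v -1.55 -1.45 0.457
v -1.762 -1.047 0.127
v -1.853 -0.592 0.444
v -1.806 -1.043 1.413
v -1.658 -1.78 0.899
v -2.046 -1.912 1.284
v -2.137 -1.456 1.602
v -1.509 -1.243 0.979
v -3.122 -0.74 0.601
v -2.974 -1.477 0.087
v -2.643 -1.064 -0.102
v -2.734 -0.608 0.216
v -3.23 -1.07 1.043
v -3.083 -1.807 0.529
v -2.927 -1.928 1.056
v -3.018 -1.473 1.373
v -3.271 -1.277 0.521
v 0.595 4.3 2.014
v 0.982 4.143 1.612
v 0.985 3.34 2.766
v 1.109 4.299 1.746
v 1.147 4.455 1.926
v 1.089 4.584 2.121
v 0.946 4.664 2.298
v 0.743 4.682 2.425
v 0.513 4.633 2.482
v 0.298 4.527 2.458
v 0.134 4.381 2.357
v 0.05 4.222 2.197
v 0.06 4.076 2.005
v 0.163 3.969 1.815
v 0.34 3.919 1.659
v 0.561 3.935 1.565
v 0.789 4.014 1.548
v 1.313 -3.722 -2.876
v 0.271 -4.142 -1.867
v 0.794 -1.671 -2.558
v -0.248 -2.091 -1.549
v 2.608 -3.609 -1.491
v 1.566 -4.029 -0.482
v 2.089 -1.558 -1.173
v 1.047 -1.978 -0.164
f 2 4 1
f 5 2 1
f 1 4 3
f 3 5 1
f 2 8 4
f 6 2 5
f 6 8 2
f 4 8 3
f 7 5 3
f 3 8 7
f 7 6 5
f 8 6 7
f 9 46 25
f 46 20 49
f 25 49 14
f 46 49 25
f 9 25 21
f 25 14 26
f 21 26 10
f 25 26 21
f 9 21 30
f 21 10 31
f 30 31 16
f 21 31 30
f 9 30 42
f 30 16 45
f 42 45 19
f 30 45 42
f 9 42 46
f 42 19 50
f 46 50 20
f 42 50 46
f 10 26 37
f 26 14 40
f 37 40 18
f 26 40 37
f 14 49 27
f 49 20 48
f 27 48 13
f 49 48 27
f 20 50 47
f 50 19 43
f 47 43 11
f 50 43 47
f 19 45 44
f 45 16 32
f 44 32 15
f 45 32 44
f 16 31 36
f 31 10 33
f 36 33 17
f 31 33 36
f 12 38 24
f 38 18 39
f 24 39 13
f 38 39 24
f 12 24 22
f 24 13 23
f 22 23 11
f 24 23 22
f 12 22 29
f 22 11 28
f 29 28 15
f 22 28 29
f 12 29 34
f 29 15 35
f 34 35 17
f 29 35 34
f 12 34 38
f 34 17 41
f 38 41 18
f 34 41 38
f 13 39 27
f 39 18 40
f 27 40 14
f 39 40 27
f 11 23 47
f 23 13 48
f 47 48 20
f 23 48 47
f 15 28 44
f 28 11 43
f 44 43 19
f 28 43 44
f 17 35 36
f 35 15 32
f 36 32 16
f 35 32 36
f 18 41 37
f 41 17 33
f 37 33 10
f 41 33 37
f 52 51 54
f 52 54 53
f 54 51 55
f 54 55 53
f 55 51 56
f 55 56 53
f 56 51 57
f 56 57 53
f 57 51 58
f 57 58 53
f 58 51 59
f 58 59 53
f 59 51 60
f 59 60 53
f 60 51 61
f 60 61 53
f 61 51 62
f 61 62 53
f 62 51 63
f 62 63 53
f 63 51 64
f 63 64 53
f 64 51 65
f 64 65 53
f 65 51 66
f 65 66 53
f 66 51 67
f 66 67 53
f 67 51 52
f 67 52 53
f 69 71 68
f 72 69 68
f 68 71 70
f 70 72 68
f 69 75 71
f 73 69 72
f 73 75 69
f 71 75 70
f 74 72 70
f 70 75 74
f 74 73 72
f 75 73 74



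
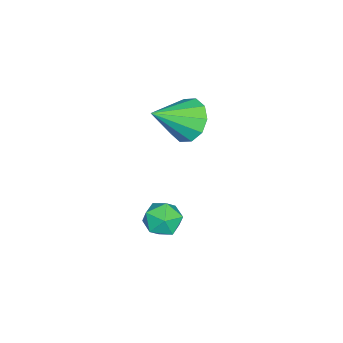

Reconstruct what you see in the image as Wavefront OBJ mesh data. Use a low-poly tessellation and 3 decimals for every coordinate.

v 2.49 -1.34 -0.704
v 3.086 -1.564 -1.301
v 2.034 -2.676 -0.659
v 2.63 -2.9 -1.256
v 2.882 -2.673 -0.452
v 3.163 -1.848 -0.479
v 1.957 -2.392 -1.481
v 2.238 -1.567 -1.508
v 2.757 -2.214 -1.781
v 3.328 -2.387 -1.145
v 1.792 -1.853 -0.815
v 2.363 -2.026 -0.179
v 0.599 -1.732 3.398
v 1.235 -1.853 2.61
v 1.761 -2.808 4.502
v 1.413 -1.338 2.926
v 1.28 -0.972 3.423
v 0.887 -0.897 3.91
v 0.384 -1.141 4.202
v -0.037 -1.61 4.186
v -0.214 -2.126 3.87
v -0.081 -2.491 3.374
v 0.312 -2.566 2.887
v 0.815 -2.322 2.595
f 1 12 6
f 1 6 2
f 1 2 8
f 1 8 11
f 1 11 12
f 2 6 10
f 6 12 5
f 12 11 3
f 11 8 7
f 8 2 9
f 4 10 5
f 4 5 3
f 4 3 7
f 4 7 9
f 4 9 10
f 5 10 6
f 3 5 12
f 7 3 11
f 9 7 8
f 10 9 2
f 14 13 16
f 14 16 15
f 16 13 17
f 16 17 15
f 17 13 18
f 17 18 15
f 18 13 19
f 18 19 15
f 19 13 20
f 19 20 15
f 20 13 21
f 20 21 15
f 21 13 22
f 21 22 15
f 22 13 23
f 22 23 15
f 23 13 24
f 23 24 15
f 24 13 14
f 24 14 15



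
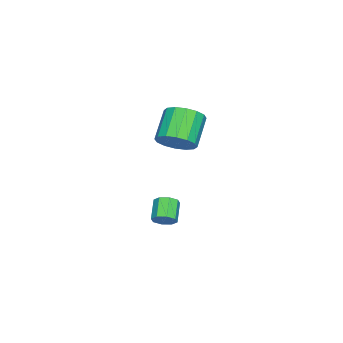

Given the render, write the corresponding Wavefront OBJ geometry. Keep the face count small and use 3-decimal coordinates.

v 1.265 -1.903 1.473
v 1.756 -1.117 2.008
v 0.346 -1.172 3.382
v -0.145 -1.957 2.847
v 1.409 -0.859 1.662
v -0.001 -0.914 3.036
v 1.023 -0.881 1.265
v -0.387 -0.936 2.64
v 0.702 -1.177 0.924
v -0.708 -1.231 2.298
v 0.532 -1.667 0.73
v -0.878 -1.721 2.104
v 0.558 -2.22 0.735
v -0.852 -2.275 2.109
v 0.774 -2.688 0.938
v -0.636 -2.743 2.312
v 1.121 -2.946 1.284
v -0.289 -3.001 2.658
v 1.507 -2.924 1.68
v 0.097 -2.979 3.055
v 1.828 -2.629 2.022
v 0.418 -2.683 3.396
v 1.998 -2.139 2.216
v 0.588 -2.193 3.59
v 1.972 -1.585 2.211
v 0.562 -1.64 3.585
v 1.044 -2.607 -4.17
v 1.399 -2.332 -3.672
v 0.41 -2.578 -2.832
v 0.056 -2.853 -3.33
v 1.105 -1.99 -3.917
v 0.117 -2.236 -3.077
v 0.776 -2.009 -4.31
v -0.212 -2.255 -3.47
v 0.604 -2.379 -4.621
v -0.384 -2.625 -3.781
v 0.69 -2.882 -4.668
v -0.299 -3.128 -3.828
v 0.983 -3.224 -4.423
v -0.005 -3.47 -3.583
v 1.312 -3.205 -4.03
v 0.324 -3.451 -3.19
v 1.484 -2.835 -3.719
v 0.496 -3.081 -2.879
f 2 1 5
f 2 5 3
f 3 5 6
f 3 6 4
f 5 1 7
f 5 7 6
f 6 7 8
f 6 8 4
f 7 1 9
f 7 9 8
f 8 9 10
f 8 10 4
f 9 1 11
f 9 11 10
f 10 11 12
f 10 12 4
f 11 1 13
f 11 13 12
f 12 13 14
f 12 14 4
f 13 1 15
f 13 15 14
f 14 15 16
f 14 16 4
f 15 1 17
f 15 17 16
f 16 17 18
f 16 18 4
f 17 1 19
f 17 19 18
f 18 19 20
f 18 20 4
f 19 1 21
f 19 21 20
f 20 21 22
f 20 22 4
f 21 1 23
f 21 23 22
f 22 23 24
f 22 24 4
f 23 1 25
f 23 25 24
f 24 25 26
f 24 26 4
f 25 1 2
f 25 2 26
f 26 2 3
f 26 3 4
f 28 27 31
f 28 31 29
f 29 31 32
f 29 32 30
f 31 27 33
f 31 33 32
f 32 33 34
f 32 34 30
f 33 27 35
f 33 35 34
f 34 35 36
f 34 36 30
f 35 27 37
f 35 37 36
f 36 37 38
f 36 38 30
f 37 27 39
f 37 39 38
f 38 39 40
f 38 40 30
f 39 27 41
f 39 41 40
f 40 41 42
f 40 42 30
f 41 27 43
f 41 43 42
f 42 43 44
f 42 44 30
f 43 27 28
f 43 28 44
f 44 28 29
f 44 29 30



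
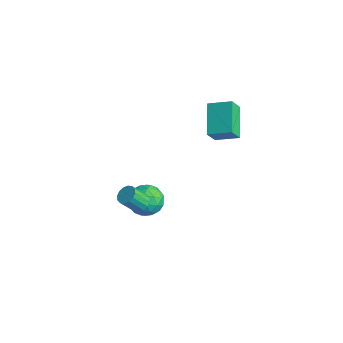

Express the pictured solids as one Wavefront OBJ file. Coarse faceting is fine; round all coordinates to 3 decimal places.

v 1.98 -2.937 0.8
v 2.508 -3.176 0.79
v 2.208 -3.883 1.789
v 1.68 -3.643 1.8
v 2.536 -2.936 0.968
v 2.235 -3.643 1.967
v 2.414 -2.696 1.101
v 2.113 -3.403 2.1
v 2.176 -2.521 1.154
v 1.875 -3.227 2.153
v 1.886 -2.457 1.112
v 1.585 -3.163 2.111
v 1.621 -2.521 0.986
v 1.32 -3.228 1.985
v 1.452 -2.697 0.811
v 1.152 -3.404 1.81
v 1.425 -2.937 0.633
v 1.124 -3.644 1.632
v 1.547 -3.177 0.5
v 1.246 -3.884 1.499
v 1.785 -3.353 0.447
v 1.484 -4.059 1.446
v 2.075 -3.417 0.489
v 1.774 -4.123 1.488
v 2.34 -3.352 0.615
v 2.039 -4.059 1.614
v -0.542 -0.813 -1.493
v 0.359 -0.295 -1.56
v 0.301 -2.265 -1.36
v 1.202 -1.747 -1.427
v 0.604 -1.644 -0.581
v 0.083 -0.747 -0.663
v 0.577 -1.813 -2.257
v 0.056 -0.916 -2.339
v 1.051 -0.914 -2.032
v 1.067 -0.81 -0.996
v -0.407 -1.75 -1.924
v -0.391 -1.646 -0.888
v -0.166 -0.427 -1.538
v 0.826 -2.133 -1.382
v 0.474 -2.073 -0.885
v 1.004 -1.769 -0.924
v -0.328 -0.692 -1.011
v 0.202 -0.388 -1.05
v 0.346 -1.181 -0.475
v 0.458 -2.172 -1.87
v 0.988 -1.868 -1.909
v -0.344 -0.791 -1.996
v 0.186 -0.487 -2.035
v 0.314 -1.379 -2.445
v 0.771 -0.486 -1.855
v 1.266 -1.34 -1.777
v 0.899 -1.378 -2.264
v 0.592 -0.851 -2.313
v 0.78 -0.425 -1.246
v 1.276 -1.278 -1.168
v 0.924 -1.218 -0.671
v 0.618 -0.69 -0.719
v 1.187 -0.788 -1.523
v -0.616 -1.282 -1.752
v -0.12 -2.135 -1.674
v 0.042 -1.87 -2.201
v -0.264 -1.342 -2.249
v -0.606 -1.22 -1.143
v -0.111 -2.074 -1.065
v 0.068 -1.709 -0.607
v -0.239 -1.182 -0.656
v -0.527 -1.772 -1.397
v -0.048 3.834 2.972
v 0.058 3.173 3.956
v 0.98 4.658 3.415
v 1.086 3.997 4.399
v 1.294 2.663 2.041
v 1.4 2.002 3.025
v 2.322 3.487 2.484
v 2.428 2.826 3.468
f 2 1 5
f 2 5 3
f 3 5 6
f 3 6 4
f 5 1 7
f 5 7 6
f 6 7 8
f 6 8 4
f 7 1 9
f 7 9 8
f 8 9 10
f 8 10 4
f 9 1 11
f 9 11 10
f 10 11 12
f 10 12 4
f 11 1 13
f 11 13 12
f 12 13 14
f 12 14 4
f 13 1 15
f 13 15 14
f 14 15 16
f 14 16 4
f 15 1 17
f 15 17 16
f 16 17 18
f 16 18 4
f 17 1 19
f 17 19 18
f 18 19 20
f 18 20 4
f 19 1 21
f 19 21 20
f 20 21 22
f 20 22 4
f 21 1 23
f 21 23 22
f 22 23 24
f 22 24 4
f 23 1 25
f 23 25 24
f 24 25 26
f 24 26 4
f 25 1 2
f 25 2 26
f 26 2 3
f 26 3 4
f 27 64 43
f 64 38 67
f 43 67 32
f 64 67 43
f 27 43 39
f 43 32 44
f 39 44 28
f 43 44 39
f 27 39 48
f 39 28 49
f 48 49 34
f 39 49 48
f 27 48 60
f 48 34 63
f 60 63 37
f 48 63 60
f 27 60 64
f 60 37 68
f 64 68 38
f 60 68 64
f 28 44 55
f 44 32 58
f 55 58 36
f 44 58 55
f 32 67 45
f 67 38 66
f 45 66 31
f 67 66 45
f 38 68 65
f 68 37 61
f 65 61 29
f 68 61 65
f 37 63 62
f 63 34 50
f 62 50 33
f 63 50 62
f 34 49 54
f 49 28 51
f 54 51 35
f 49 51 54
f 30 56 42
f 56 36 57
f 42 57 31
f 56 57 42
f 30 42 40
f 42 31 41
f 40 41 29
f 42 41 40
f 30 40 47
f 40 29 46
f 47 46 33
f 40 46 47
f 30 47 52
f 47 33 53
f 52 53 35
f 47 53 52
f 30 52 56
f 52 35 59
f 56 59 36
f 52 59 56
f 31 57 45
f 57 36 58
f 45 58 32
f 57 58 45
f 29 41 65
f 41 31 66
f 65 66 38
f 41 66 65
f 33 46 62
f 46 29 61
f 62 61 37
f 46 61 62
f 35 53 54
f 53 33 50
f 54 50 34
f 53 50 54
f 36 59 55
f 59 35 51
f 55 51 28
f 59 51 55
f 70 72 69
f 73 70 69
f 69 72 71
f 71 73 69
f 70 76 72
f 74 70 73
f 74 76 70
f 72 76 71
f 75 73 71
f 71 76 75
f 75 74 73
f 76 74 75



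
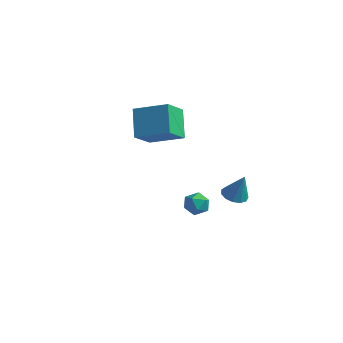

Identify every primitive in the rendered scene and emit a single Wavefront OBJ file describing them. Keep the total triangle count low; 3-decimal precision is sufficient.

v 2.829 -1.218 1.717
v 3.49 -1.11 1.78
v 3.01 -2.29 1.66
v 3.671 -2.182 1.723
v 3.26 -2.068 2.244
v 3.148 -1.405 2.279
v 3.352 -1.995 1.161
v 3.24 -1.332 1.196
v 3.813 -1.59 1.437
v 3.757 -1.635 2.106
v 2.743 -1.765 1.334
v 2.687 -1.81 2.003
v 1.611 3.443 -0.817
v 2.117 3.862 -1.028
v 2.129 3.517 0.577
v 1.819 4.091 -0.929
v 1.455 4.115 -0.795
v 1.14 3.925 -0.668
v 0.975 3.583 -0.588
v 1.011 3.196 -0.581
v 1.238 2.887 -0.649
v 1.583 2.755 -0.771
v 1.937 2.842 -0.907
v 2.187 3.119 -1.015
v 2.254 3.5 -1.06
v -3.1 1.702 2.264
v -3.915 2.604 3.563
v -3.219 3.018 1.275
v -4.035 3.92 2.575
v -1.425 2.32 2.885
v -2.241 3.222 4.185
v -1.545 3.636 1.897
v -2.36 4.538 3.196
f 1 12 6
f 1 6 2
f 1 2 8
f 1 8 11
f 1 11 12
f 2 6 10
f 6 12 5
f 12 11 3
f 11 8 7
f 8 2 9
f 4 10 5
f 4 5 3
f 4 3 7
f 4 7 9
f 4 9 10
f 5 10 6
f 3 5 12
f 7 3 11
f 9 7 8
f 10 9 2
f 14 13 16
f 14 16 15
f 16 13 17
f 16 17 15
f 17 13 18
f 17 18 15
f 18 13 19
f 18 19 15
f 19 13 20
f 19 20 15
f 20 13 21
f 20 21 15
f 21 13 22
f 21 22 15
f 22 13 23
f 22 23 15
f 23 13 24
f 23 24 15
f 24 13 25
f 24 25 15
f 25 13 14
f 25 14 15
f 27 29 26
f 30 27 26
f 26 29 28
f 28 30 26
f 27 33 29
f 31 27 30
f 31 33 27
f 29 33 28
f 32 30 28
f 28 33 32
f 32 31 30
f 33 31 32



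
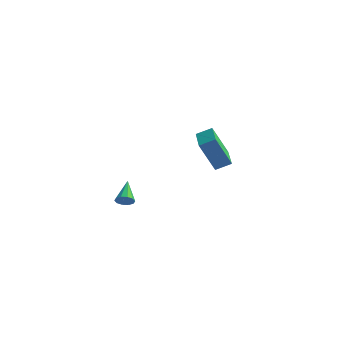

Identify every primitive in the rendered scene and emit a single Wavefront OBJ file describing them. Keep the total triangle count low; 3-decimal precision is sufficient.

v -3.837 3.877 -0.559
v -4.458 3.287 1.204
v -3.237 4.499 -0.14
v -3.858 3.909 1.623
v -2.302 2.371 -0.523
v -2.923 1.781 1.24
v -1.702 2.993 -0.104
v -2.323 2.403 1.659
v -2.996 -3.733 -0.924
v -2.554 -3.622 -0.674
v -3.724 -2.747 -0.076
v -2.578 -3.423 -0.925
v -2.762 -3.343 -1.176
v -3.036 -3.412 -1.331
v -3.294 -3.603 -1.33
v -3.438 -3.844 -1.174
v -3.414 -4.042 -0.923
v -3.23 -4.123 -0.672
v -2.957 -4.054 -0.517
v -2.699 -3.863 -0.518
f 2 4 1
f 5 2 1
f 1 4 3
f 3 5 1
f 2 8 4
f 6 2 5
f 6 8 2
f 4 8 3
f 7 5 3
f 3 8 7
f 7 6 5
f 8 6 7
f 10 9 12
f 10 12 11
f 12 9 13
f 12 13 11
f 13 9 14
f 13 14 11
f 14 9 15
f 14 15 11
f 15 9 16
f 15 16 11
f 16 9 17
f 16 17 11
f 17 9 18
f 17 18 11
f 18 9 19
f 18 19 11
f 19 9 20
f 19 20 11
f 20 9 10
f 20 10 11



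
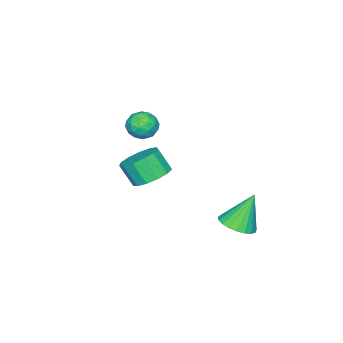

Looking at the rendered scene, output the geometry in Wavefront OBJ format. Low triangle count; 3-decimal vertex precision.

v -2.491 -3.174 -2.377
v -1.698 -3.74 -2.797
v -1.637 -4.511 -1.642
v -2.429 -3.946 -1.223
v -1.444 -3.284 -2.506
v -1.383 -4.056 -1.351
v -1.522 -2.794 -2.175
v -1.461 -3.565 -1.02
v -1.908 -2.424 -1.907
v -1.847 -3.195 -0.752
v -2.478 -2.293 -1.789
v -2.417 -3.064 -0.634
v -3.053 -2.441 -1.858
v -2.992 -3.212 -0.703
v -3.449 -2.822 -2.092
v -3.388 -3.594 -0.937
v -3.54 -3.315 -2.416
v -3.479 -4.087 -1.261
v -3.299 -3.764 -2.728
v -3.238 -4.535 -1.573
v -2.801 -4.025 -2.929
v -2.74 -4.796 -1.774
v -2.204 -4.016 -2.955
v -2.143 -4.787 -1.8
v -2.586 1.651 -3.788
v -1.728 1.41 -3.381
v -3.334 2.089 -1.952
v -1.678 1.808 -3.456
v -1.785 2.178 -3.587
v -2.03 2.458 -3.754
v -2.372 2.598 -3.926
v -2.751 2.574 -4.075
v -3.101 2.391 -4.174
v -3.362 2.08 -4.206
v -3.49 1.695 -4.166
v -3.461 1.302 -4.061
v -3.28 0.97 -3.908
v -2.98 0.756 -3.735
v -2.612 0.696 -3.571
v -2.239 0.802 -3.444
v -1.927 1.054 -3.377
v 0.003 -1.582 3.261
v 0.468 -2.051 2.757
v -1.108 -2.169 2.783
v -0.643 -2.638 2.279
v -0.62 -2.762 3.1
v 0.067 -2.4 3.395
v -0.707 -1.82 2.145
v -0.02 -1.458 2.44
v 0.029 -2.198 2.067
v 0.082 -2.78 2.657
v -0.722 -1.44 2.883
v -0.669 -2.022 3.473
v 0.333 -1.765 3.051
v -0.973 -2.455 2.489
v -0.959 -2.528 2.972
v -0.686 -2.803 2.675
v 0.097 -1.97 3.426
v 0.37 -2.246 3.129
v -0.269 -2.664 3.331
v -1.01 -1.974 2.411
v -0.737 -2.25 2.114
v 0.046 -1.417 2.865
v 0.319 -1.692 2.568
v -0.371 -1.556 2.209
v 0.348 -2.127 2.349
v -0.305 -2.472 2.068
v -0.342 -1.991 1.989
v 0.061 -1.778 2.163
v 0.38 -2.469 2.695
v -0.273 -2.814 2.415
v -0.26 -2.887 2.897
v 0.144 -2.674 3.071
v 0.122 -2.556 2.29
v -0.367 -1.406 3.125
v -1.02 -1.751 2.845
v -0.784 -1.546 2.469
v -0.38 -1.333 2.643
v -0.335 -1.748 3.472
v -0.988 -2.093 3.191
v -0.701 -2.442 3.377
v -0.298 -2.229 3.551
v -0.762 -1.664 3.25
f 2 1 5
f 2 5 3
f 3 5 6
f 3 6 4
f 5 1 7
f 5 7 6
f 6 7 8
f 6 8 4
f 7 1 9
f 7 9 8
f 8 9 10
f 8 10 4
f 9 1 11
f 9 11 10
f 10 11 12
f 10 12 4
f 11 1 13
f 11 13 12
f 12 13 14
f 12 14 4
f 13 1 15
f 13 15 14
f 14 15 16
f 14 16 4
f 15 1 17
f 15 17 16
f 16 17 18
f 16 18 4
f 17 1 19
f 17 19 18
f 18 19 20
f 18 20 4
f 19 1 21
f 19 21 20
f 20 21 22
f 20 22 4
f 21 1 23
f 21 23 22
f 22 23 24
f 22 24 4
f 23 1 2
f 23 2 24
f 24 2 3
f 24 3 4
f 26 25 28
f 26 28 27
f 28 25 29
f 28 29 27
f 29 25 30
f 29 30 27
f 30 25 31
f 30 31 27
f 31 25 32
f 31 32 27
f 32 25 33
f 32 33 27
f 33 25 34
f 33 34 27
f 34 25 35
f 34 35 27
f 35 25 36
f 35 36 27
f 36 25 37
f 36 37 27
f 37 25 38
f 37 38 27
f 38 25 39
f 38 39 27
f 39 25 40
f 39 40 27
f 40 25 41
f 40 41 27
f 41 25 26
f 41 26 27
f 42 79 58
f 79 53 82
f 58 82 47
f 79 82 58
f 42 58 54
f 58 47 59
f 54 59 43
f 58 59 54
f 42 54 63
f 54 43 64
f 63 64 49
f 54 64 63
f 42 63 75
f 63 49 78
f 75 78 52
f 63 78 75
f 42 75 79
f 75 52 83
f 79 83 53
f 75 83 79
f 43 59 70
f 59 47 73
f 70 73 51
f 59 73 70
f 47 82 60
f 82 53 81
f 60 81 46
f 82 81 60
f 53 83 80
f 83 52 76
f 80 76 44
f 83 76 80
f 52 78 77
f 78 49 65
f 77 65 48
f 78 65 77
f 49 64 69
f 64 43 66
f 69 66 50
f 64 66 69
f 45 71 57
f 71 51 72
f 57 72 46
f 71 72 57
f 45 57 55
f 57 46 56
f 55 56 44
f 57 56 55
f 45 55 62
f 55 44 61
f 62 61 48
f 55 61 62
f 45 62 67
f 62 48 68
f 67 68 50
f 62 68 67
f 45 67 71
f 67 50 74
f 71 74 51
f 67 74 71
f 46 72 60
f 72 51 73
f 60 73 47
f 72 73 60
f 44 56 80
f 56 46 81
f 80 81 53
f 56 81 80
f 48 61 77
f 61 44 76
f 77 76 52
f 61 76 77
f 50 68 69
f 68 48 65
f 69 65 49
f 68 65 69
f 51 74 70
f 74 50 66
f 70 66 43
f 74 66 70



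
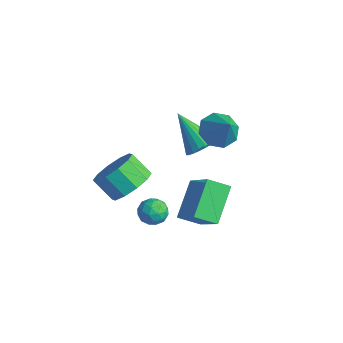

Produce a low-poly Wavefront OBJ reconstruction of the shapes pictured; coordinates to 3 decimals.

v 0.557 1.283 -1.539
v 2.056 1.032 -0.148
v 1.096 2.041 -1.982
v 2.595 1.79 -0.592
v 1.365 0.07 -2.628
v 2.864 -0.181 -1.238
v 1.904 0.828 -3.072
v 3.403 0.577 -1.681
v -0.781 -0.632 -1.904
v -0.173 -0.285 -1.162
v -0.972 -0.661 -0.333
v -1.579 -1.008 -1.076
v -0.564 0.181 -1.328
v -1.363 -0.195 -0.499
v -1.038 0.336 -1.713
v -1.836 -0.039 -0.885
v -1.413 0.122 -2.172
v -2.212 -0.254 -1.344
v -1.547 -0.381 -2.529
v -2.345 -0.756 -1.7
v -1.388 -0.979 -2.647
v -2.187 -1.355 -1.818
v -0.997 -1.445 -2.481
v -1.796 -1.821 -1.652
v -0.524 -1.601 -2.095
v -1.322 -1.976 -1.267
v -0.148 -1.386 -1.636
v -0.947 -1.762 -0.808
v -0.015 -0.884 -1.28
v -0.813 -1.259 -0.451
v 2.724 -1.463 0.307
v 3.052 -1.572 -0.233
v 2.468 -2.468 0.353
v 2.796 -2.577 -0.187
v 3.108 -2.427 0.353
v 3.266 -1.806 0.325
v 2.254 -2.234 -0.205
v 2.412 -1.613 -0.233
v 2.762 -2.048 -0.549
v 3.29 -2.167 -0.204
v 2.23 -1.873 0.324
v 2.758 -1.992 0.669
v 2.911 -1.43 0.033
v 2.609 -2.61 0.087
v 2.792 -2.522 0.405
v 2.985 -2.586 0.087
v 3.036 -1.567 0.361
v 3.229 -1.631 0.043
v 3.262 -2.133 0.388
v 2.291 -2.409 0.077
v 2.484 -2.473 -0.241
v 2.535 -1.454 0.033
v 2.728 -1.518 -0.285
v 2.258 -1.907 -0.268
v 2.933 -1.773 -0.47
v 2.782 -2.364 -0.443
v 2.464 -2.163 -0.454
v 2.557 -1.798 -0.47
v 3.243 -1.843 -0.268
v 3.092 -2.434 -0.241
v 3.276 -2.346 0.077
v 3.369 -1.981 0.06
v 3.072 -2.123 -0.454
v 2.428 -1.606 0.361
v 2.277 -2.197 0.388
v 2.151 -2.059 0.06
v 2.244 -1.694 0.043
v 2.738 -1.676 0.563
v 2.587 -2.267 0.59
v 2.963 -2.242 0.59
v 3.056 -1.877 0.574
v 2.448 -1.917 0.574
v -1.315 3.242 -1.734
v -0.72 3.038 -1.224
v -2.625 2.898 -0.346
v -0.749 3.369 -1.169
v -0.876 3.678 -1.211
v -1.078 3.912 -1.345
v -1.322 4.03 -1.545
v -1.564 4.012 -1.778
v -1.763 3.861 -2.004
v -1.885 3.602 -2.183
v -1.908 3.282 -2.284
v -1.829 2.955 -2.29
v -1.66 2.677 -2.201
v -1.432 2.497 -2.03
v -1.184 2.446 -1.808
v -0.958 2.533 -1.574
v -0.794 2.742 -1.367
v 0.584 2.638 1.019
v 1.172 3.089 0.583
v 1.536 2.482 2.141
v 0.791 3.471 0.959
v 0.288 3.365 1.371
v -0.041 2.833 1.576
v -0.004 2.187 1.455
v 0.377 1.805 1.078
v 0.88 1.911 0.667
v 1.209 2.443 0.461
f 2 4 1
f 5 2 1
f 1 4 3
f 3 5 1
f 2 8 4
f 6 2 5
f 6 8 2
f 4 8 3
f 7 5 3
f 3 8 7
f 7 6 5
f 8 6 7
f 10 9 13
f 10 13 11
f 11 13 14
f 11 14 12
f 13 9 15
f 13 15 14
f 14 15 16
f 14 16 12
f 15 9 17
f 15 17 16
f 16 17 18
f 16 18 12
f 17 9 19
f 17 19 18
f 18 19 20
f 18 20 12
f 19 9 21
f 19 21 20
f 20 21 22
f 20 22 12
f 21 9 23
f 21 23 22
f 22 23 24
f 22 24 12
f 23 9 25
f 23 25 24
f 24 25 26
f 24 26 12
f 25 9 27
f 25 27 26
f 26 27 28
f 26 28 12
f 27 9 29
f 27 29 28
f 28 29 30
f 28 30 12
f 29 9 10
f 29 10 30
f 30 10 11
f 30 11 12
f 31 68 47
f 68 42 71
f 47 71 36
f 68 71 47
f 31 47 43
f 47 36 48
f 43 48 32
f 47 48 43
f 31 43 52
f 43 32 53
f 52 53 38
f 43 53 52
f 31 52 64
f 52 38 67
f 64 67 41
f 52 67 64
f 31 64 68
f 64 41 72
f 68 72 42
f 64 72 68
f 32 48 59
f 48 36 62
f 59 62 40
f 48 62 59
f 36 71 49
f 71 42 70
f 49 70 35
f 71 70 49
f 42 72 69
f 72 41 65
f 69 65 33
f 72 65 69
f 41 67 66
f 67 38 54
f 66 54 37
f 67 54 66
f 38 53 58
f 53 32 55
f 58 55 39
f 53 55 58
f 34 60 46
f 60 40 61
f 46 61 35
f 60 61 46
f 34 46 44
f 46 35 45
f 44 45 33
f 46 45 44
f 34 44 51
f 44 33 50
f 51 50 37
f 44 50 51
f 34 51 56
f 51 37 57
f 56 57 39
f 51 57 56
f 34 56 60
f 56 39 63
f 60 63 40
f 56 63 60
f 35 61 49
f 61 40 62
f 49 62 36
f 61 62 49
f 33 45 69
f 45 35 70
f 69 70 42
f 45 70 69
f 37 50 66
f 50 33 65
f 66 65 41
f 50 65 66
f 39 57 58
f 57 37 54
f 58 54 38
f 57 54 58
f 40 63 59
f 63 39 55
f 59 55 32
f 63 55 59
f 74 73 76
f 74 76 75
f 76 73 77
f 76 77 75
f 77 73 78
f 77 78 75
f 78 73 79
f 78 79 75
f 79 73 80
f 79 80 75
f 80 73 81
f 80 81 75
f 81 73 82
f 81 82 75
f 82 73 83
f 82 83 75
f 83 73 84
f 83 84 75
f 84 73 85
f 84 85 75
f 85 73 86
f 85 86 75
f 86 73 87
f 86 87 75
f 87 73 88
f 87 88 75
f 88 73 89
f 88 89 75
f 89 73 74
f 89 74 75
f 91 90 93
f 91 93 92
f 93 90 94
f 93 94 92
f 94 90 95
f 94 95 92
f 95 90 96
f 95 96 92
f 96 90 97
f 96 97 92
f 97 90 98
f 97 98 92
f 98 90 99
f 98 99 92
f 99 90 91
f 99 91 92



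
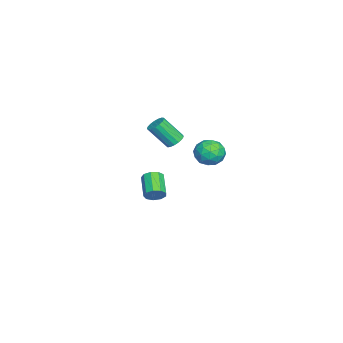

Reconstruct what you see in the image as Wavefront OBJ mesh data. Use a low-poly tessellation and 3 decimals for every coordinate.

v 4.287 0.833 -0.639
v 4.574 0.786 -0.16
v 3.46 0.479 0.477
v 3.173 0.527 -0.001
v 4.45 1.146 -0.204
v 3.336 0.839 0.434
v 4.25 1.36 -0.451
v 3.136 1.053 0.187
v 4.067 1.327 -0.786
v 2.953 1.02 -0.148
v 3.987 1.063 -1.052
v 2.873 0.757 -0.415
v 4.048 0.692 -1.125
v 2.934 0.385 -0.487
v 4.22 0.387 -0.97
v 3.106 0.08 -0.333
v 4.424 0.291 -0.661
v 3.31 -0.016 -0.023
v 4.564 0.448 -0.341
v 3.449 0.142 0.297
v -2.986 3.299 -1.545
v -2.2 2.947 -1.308
v -3.56 1.973 -1.612
v -2.774 1.621 -1.375
v -3.247 2.097 -0.784
v -2.892 2.916 -0.743
v -2.868 2.004 -2.177
v -2.513 2.823 -2.136
v -2.127 2.146 -1.698
v -2.361 2.204 -0.838
v -3.399 2.716 -2.082
v -3.633 2.774 -1.222
v -2.543 3.239 -1.421
v -3.217 1.681 -1.499
v -3.495 1.961 -1.152
v -3.033 1.754 -1.013
v -2.95 3.221 -1.089
v -2.487 3.014 -0.949
v -3.103 2.515 -0.642
v -3.273 1.906 -1.971
v -2.81 1.699 -1.831
v -2.727 3.166 -1.907
v -2.265 2.959 -1.768
v -2.657 2.405 -2.278
v -2.038 2.562 -1.511
v -2.375 1.782 -1.55
v -2.43 2.007 -2.021
v -2.222 2.489 -1.997
v -2.175 2.596 -1.005
v -2.512 1.816 -1.044
v -2.79 2.096 -0.697
v -2.582 2.578 -0.673
v -2.132 2.125 -1.234
v -3.248 3.104 -1.876
v -3.585 2.324 -1.915
v -3.178 2.342 -2.247
v -2.97 2.824 -2.223
v -3.385 3.138 -1.37
v -3.722 2.358 -1.409
v -3.538 2.431 -0.923
v -3.33 2.913 -0.899
v -3.628 2.795 -1.686
v -3.224 0.605 -0.956
v -2.692 0.46 -1.101
v -2.624 -0.549 0.151
v -3.156 -0.405 0.296
v -2.658 0.672 -0.932
v -2.591 -0.337 0.32
v -2.754 0.868 -0.769
v -2.687 -0.141 0.484
v -2.958 1.004 -0.649
v -2.891 -0.005 0.604
v -3.222 1.048 -0.599
v -3.155 0.039 0.654
v -3.487 0.991 -0.631
v -3.42 -0.018 0.622
v -3.692 0.845 -0.737
v -3.624 -0.164 0.515
v -3.789 0.644 -0.894
v -3.722 -0.365 0.359
v -3.757 0.434 -1.065
v -3.689 -0.575 0.188
v -3.602 0.263 -1.211
v -3.535 -0.746 0.042
v -3.361 0.17 -1.299
v -3.294 -0.839 -0.046
v -3.089 0.177 -1.308
v -3.021 -0.832 -0.055
v -2.847 0.282 -1.237
v -2.78 -0.728 0.016
f 2 1 5
f 2 5 3
f 3 5 6
f 3 6 4
f 5 1 7
f 5 7 6
f 6 7 8
f 6 8 4
f 7 1 9
f 7 9 8
f 8 9 10
f 8 10 4
f 9 1 11
f 9 11 10
f 10 11 12
f 10 12 4
f 11 1 13
f 11 13 12
f 12 13 14
f 12 14 4
f 13 1 15
f 13 15 14
f 14 15 16
f 14 16 4
f 15 1 17
f 15 17 16
f 16 17 18
f 16 18 4
f 17 1 19
f 17 19 18
f 18 19 20
f 18 20 4
f 19 1 2
f 19 2 20
f 20 2 3
f 20 3 4
f 21 58 37
f 58 32 61
f 37 61 26
f 58 61 37
f 21 37 33
f 37 26 38
f 33 38 22
f 37 38 33
f 21 33 42
f 33 22 43
f 42 43 28
f 33 43 42
f 21 42 54
f 42 28 57
f 54 57 31
f 42 57 54
f 21 54 58
f 54 31 62
f 58 62 32
f 54 62 58
f 22 38 49
f 38 26 52
f 49 52 30
f 38 52 49
f 26 61 39
f 61 32 60
f 39 60 25
f 61 60 39
f 32 62 59
f 62 31 55
f 59 55 23
f 62 55 59
f 31 57 56
f 57 28 44
f 56 44 27
f 57 44 56
f 28 43 48
f 43 22 45
f 48 45 29
f 43 45 48
f 24 50 36
f 50 30 51
f 36 51 25
f 50 51 36
f 24 36 34
f 36 25 35
f 34 35 23
f 36 35 34
f 24 34 41
f 34 23 40
f 41 40 27
f 34 40 41
f 24 41 46
f 41 27 47
f 46 47 29
f 41 47 46
f 24 46 50
f 46 29 53
f 50 53 30
f 46 53 50
f 25 51 39
f 51 30 52
f 39 52 26
f 51 52 39
f 23 35 59
f 35 25 60
f 59 60 32
f 35 60 59
f 27 40 56
f 40 23 55
f 56 55 31
f 40 55 56
f 29 47 48
f 47 27 44
f 48 44 28
f 47 44 48
f 30 53 49
f 53 29 45
f 49 45 22
f 53 45 49
f 64 63 67
f 64 67 65
f 65 67 68
f 65 68 66
f 67 63 69
f 67 69 68
f 68 69 70
f 68 70 66
f 69 63 71
f 69 71 70
f 70 71 72
f 70 72 66
f 71 63 73
f 71 73 72
f 72 73 74
f 72 74 66
f 73 63 75
f 73 75 74
f 74 75 76
f 74 76 66
f 75 63 77
f 75 77 76
f 76 77 78
f 76 78 66
f 77 63 79
f 77 79 78
f 78 79 80
f 78 80 66
f 79 63 81
f 79 81 80
f 80 81 82
f 80 82 66
f 81 63 83
f 81 83 82
f 82 83 84
f 82 84 66
f 83 63 85
f 83 85 84
f 84 85 86
f 84 86 66
f 85 63 87
f 85 87 86
f 86 87 88
f 86 88 66
f 87 63 89
f 87 89 88
f 88 89 90
f 88 90 66
f 89 63 64
f 89 64 90
f 90 64 65
f 90 65 66

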